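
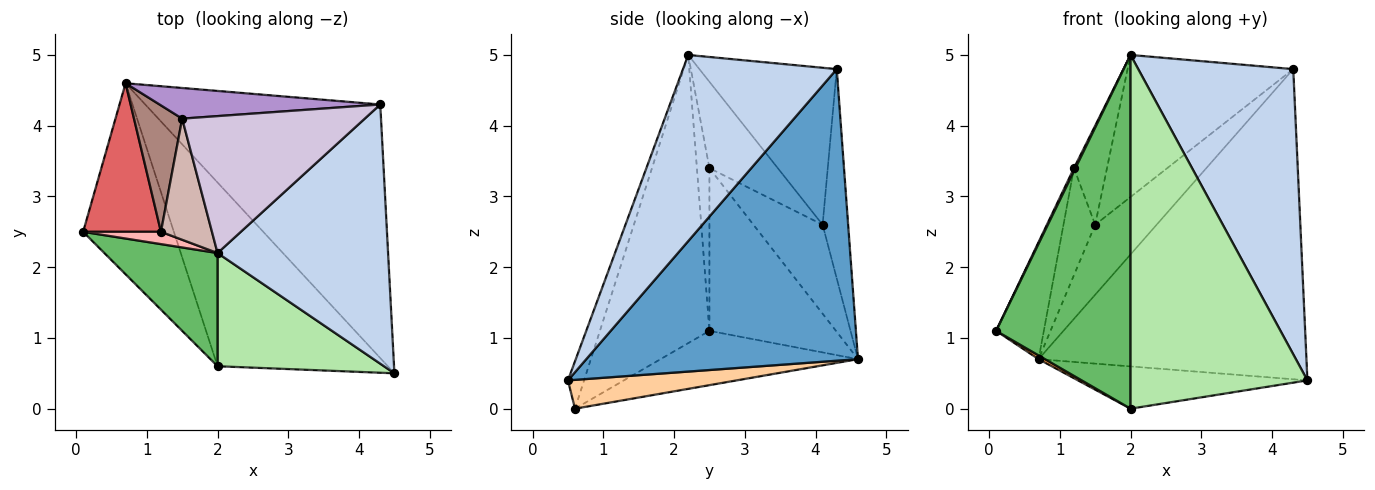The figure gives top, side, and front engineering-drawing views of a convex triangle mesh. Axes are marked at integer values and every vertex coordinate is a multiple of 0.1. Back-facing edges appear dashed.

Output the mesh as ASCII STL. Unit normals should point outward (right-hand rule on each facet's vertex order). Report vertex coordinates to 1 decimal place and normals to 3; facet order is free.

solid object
 facet normal 0.618 0.609 -0.498
  outer loop
   vertex 4.3 4.3 4.8
   vertex 4.5 0.5 0.4
   vertex 0.7 4.6 0.7
  endloop
 endfacet
 facet normal 0.592 -0.597 0.542
  outer loop
   vertex 4.3 4.3 4.8
   vertex 2.0 2.2 5.0
   vertex 4.5 0.5 0.4
  endloop
 endfacet
 facet normal -0.513 -0.017 -0.858
  outer loop
   vertex 2.0 0.6 0.0
   vertex 0.1 2.5 1.1
   vertex 0.7 4.6 0.7
  endloop
 endfacet
 facet normal 0.163 0.221 -0.962
  outer loop
   vertex 2.0 0.6 0.0
   vertex 0.7 4.6 0.7
   vertex 4.5 0.5 0.4
  endloop
 endfacet
 facet normal -0.613 -0.752 0.241
  outer loop
   vertex 2.0 0.6 0.0
   vertex 2.0 2.2 5.0
   vertex 0.1 2.5 1.1
  endloop
 endfacet
 facet normal -0.087 -0.949 0.304
  outer loop
   vertex 2.0 0.6 0.0
   vertex 4.5 0.5 0.4
   vertex 2.0 2.2 5.0
  endloop
 endfacet
 facet normal -0.854 0.322 0.408
  outer loop
   vertex 1.2 2.5 3.4
   vertex 0.7 4.6 0.7
   vertex 0.1 2.5 1.1
  endloop
 endfacet
 facet normal -0.897 -0.104 0.429
  outer loop
   vertex 1.2 2.5 3.4
   vertex 0.1 2.5 1.1
   vertex 2.0 2.2 5.0
  endloop
 endfacet
 facet normal -0.356 0.856 0.375
  outer loop
   vertex 1.5 4.1 2.6
   vertex 4.3 4.3 4.8
   vertex 0.7 4.6 0.7
  endloop
 endfacet
 facet normal -0.513 0.618 0.596
  outer loop
   vertex 1.5 4.1 2.6
   vertex 2.0 2.2 5.0
   vertex 4.3 4.3 4.8
  endloop
 endfacet
 facet normal -0.816 0.374 0.442
  outer loop
   vertex 1.5 4.1 2.6
   vertex 0.7 4.6 0.7
   vertex 1.2 2.5 3.4
  endloop
 endfacet
 facet normal -0.795 0.384 0.470
  outer loop
   vertex 1.5 4.1 2.6
   vertex 1.2 2.5 3.4
   vertex 2.0 2.2 5.0
  endloop
 endfacet
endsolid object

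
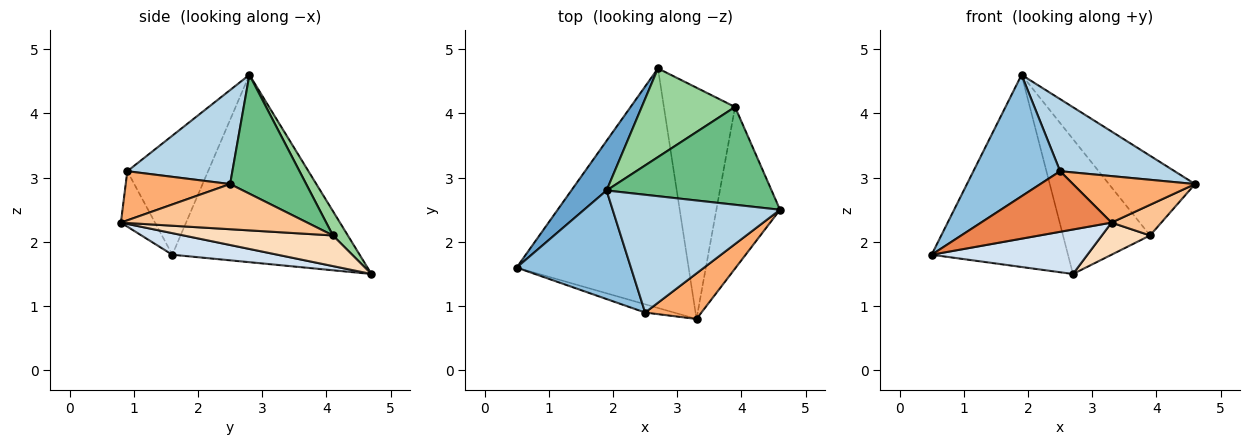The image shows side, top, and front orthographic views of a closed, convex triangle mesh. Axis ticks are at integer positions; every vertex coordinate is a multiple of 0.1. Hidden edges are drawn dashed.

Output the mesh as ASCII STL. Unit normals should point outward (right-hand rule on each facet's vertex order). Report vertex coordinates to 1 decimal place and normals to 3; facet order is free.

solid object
 facet normal -0.799 0.582 0.150
  outer loop
   vertex 1.9 2.8 4.6
   vertex 2.7 4.7 1.5
   vertex 0.5 1.6 1.8
  endloop
 endfacet
 facet normal -0.570 -0.612 0.548
  outer loop
   vertex 2.5 0.9 3.1
   vertex 1.9 2.8 4.6
   vertex 0.5 1.6 1.8
  endloop
 endfacet
 facet normal 0.432 -0.471 0.769
  outer loop
   vertex 2.5 0.9 3.1
   vertex 4.6 2.5 2.9
   vertex 1.9 2.8 4.6
  endloop
 endfacet
 facet normal 0.122 -0.181 -0.976
  outer loop
   vertex 3.3 0.8 2.3
   vertex 0.5 1.6 1.8
   vertex 2.7 4.7 1.5
  endloop
 endfacet
 facet normal -0.251 -0.959 -0.131
  outer loop
   vertex 3.3 0.8 2.3
   vertex 2.5 0.9 3.1
   vertex 0.5 1.6 1.8
  endloop
 endfacet
 facet normal 0.521 -0.609 0.597
  outer loop
   vertex 3.3 0.8 2.3
   vertex 4.6 2.5 2.9
   vertex 2.5 0.9 3.1
  endloop
 endfacet
 facet normal 0.572 -0.153 -0.806
  outer loop
   vertex 3.9 4.1 2.1
   vertex 4.6 2.5 2.9
   vertex 3.3 0.8 2.3
  endloop
 endfacet
 facet normal 0.392 -0.127 -0.911
  outer loop
   vertex 3.9 4.1 2.1
   vertex 3.3 0.8 2.3
   vertex 2.7 4.7 1.5
  endloop
 endfacet
 facet normal 0.487 0.552 0.677
  outer loop
   vertex 3.9 4.1 2.1
   vertex 1.9 2.8 4.6
   vertex 4.6 2.5 2.9
  endloop
 endfacet
 facet normal 0.142 0.827 0.544
  outer loop
   vertex 3.9 4.1 2.1
   vertex 2.7 4.7 1.5
   vertex 1.9 2.8 4.6
  endloop
 endfacet
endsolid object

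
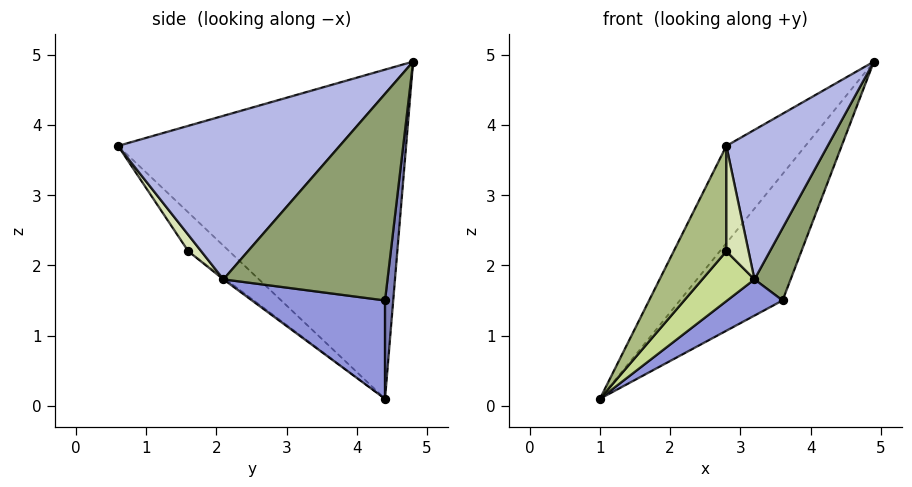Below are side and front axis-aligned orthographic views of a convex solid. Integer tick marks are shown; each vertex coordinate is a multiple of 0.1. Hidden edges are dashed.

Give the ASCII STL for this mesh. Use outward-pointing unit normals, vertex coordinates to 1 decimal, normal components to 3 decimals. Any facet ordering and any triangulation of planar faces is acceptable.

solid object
 facet normal -0.767 0.211 0.606
  outer loop
   vertex 2.8 0.6 3.7
   vertex 4.9 4.8 4.9
   vertex 1.0 4.4 0.1
  endloop
 endfacet
 facet normal 0.079 0.986 -0.146
  outer loop
   vertex 3.6 4.4 1.5
   vertex 1.0 4.4 0.1
   vertex 4.9 4.8 4.9
  endloop
 endfacet
 facet normal 0.465 -0.194 -0.864
  outer loop
   vertex 3.2 2.1 1.8
   vertex 1.0 4.4 0.1
   vertex 3.6 4.4 1.5
  endloop
 endfacet
 facet normal 0.901 -0.412 -0.135
  outer loop
   vertex 3.2 2.1 1.8
   vertex 4.9 4.8 4.9
   vertex 2.8 0.6 3.7
  endloop
 endfacet
 facet normal 0.922 -0.203 -0.329
  outer loop
   vertex 3.2 2.1 1.8
   vertex 3.6 4.4 1.5
   vertex 4.9 4.8 4.9
  endloop
 endfacet
 facet normal -0.543 -0.699 -0.466
  outer loop
   vertex 2.8 1.6 2.2
   vertex 2.8 0.6 3.7
   vertex 1.0 4.4 0.1
  endloop
 endfacet
 facet normal -0.027 -0.611 -0.791
  outer loop
   vertex 2.8 1.6 2.2
   vertex 1.0 4.4 0.1
   vertex 3.2 2.1 1.8
  endloop
 endfacet
 facet normal 0.437 -0.749 -0.499
  outer loop
   vertex 2.8 1.6 2.2
   vertex 3.2 2.1 1.8
   vertex 2.8 0.6 3.7
  endloop
 endfacet
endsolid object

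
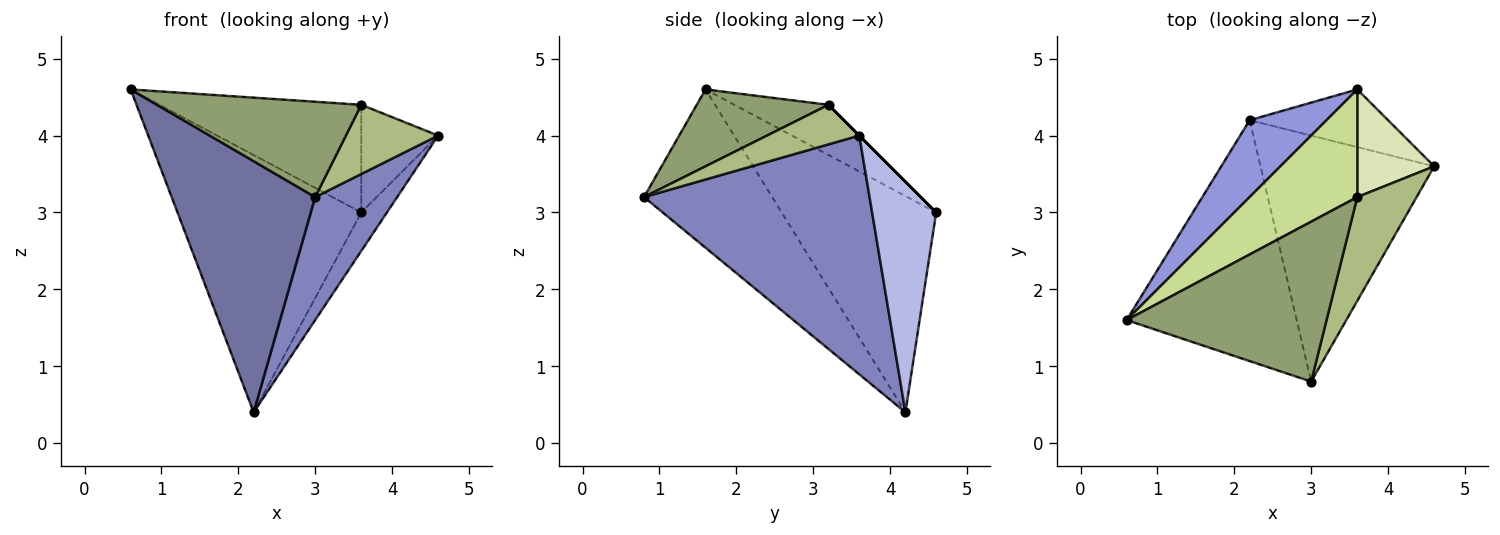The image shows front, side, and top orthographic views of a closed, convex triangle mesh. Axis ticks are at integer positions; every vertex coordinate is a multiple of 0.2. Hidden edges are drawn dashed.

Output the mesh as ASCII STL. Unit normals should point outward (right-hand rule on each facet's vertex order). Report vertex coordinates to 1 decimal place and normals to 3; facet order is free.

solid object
 facet normal -0.542 -0.607 -0.582
  outer loop
   vertex 2.2 4.2 0.4
   vertex 3.0 0.8 3.2
   vertex 0.6 1.6 4.6
  endloop
 endfacet
 facet normal 0.776 -0.282 -0.564
  outer loop
   vertex 2.2 4.2 0.4
   vertex 4.6 3.6 4.0
   vertex 3.0 0.8 3.2
  endloop
 endfacet
 facet normal -0.627 0.746 0.223
  outer loop
   vertex 3.6 4.6 3.0
   vertex 2.2 4.2 0.4
   vertex 0.6 1.6 4.6
  endloop
 endfacet
 facet normal 0.811 0.324 -0.487
  outer loop
   vertex 3.6 4.6 3.0
   vertex 4.6 3.6 4.0
   vertex 2.2 4.2 0.4
  endloop
 endfacet
 facet normal 0.314 -0.486 0.816
  outer loop
   vertex 3.6 3.2 4.4
   vertex 0.6 1.6 4.6
   vertex 3.0 0.8 3.2
  endloop
 endfacet
 facet normal 0.485 -0.485 0.728
  outer loop
   vertex 3.6 3.2 4.4
   vertex 3.0 0.8 3.2
   vertex 4.6 3.6 4.0
  endloop
 endfacet
 facet normal -0.313 0.671 0.671
  outer loop
   vertex 3.6 3.2 4.4
   vertex 3.6 4.6 3.0
   vertex 0.6 1.6 4.6
  endloop
 endfacet
 facet normal 0.000 0.707 0.707
  outer loop
   vertex 3.6 3.2 4.4
   vertex 4.6 3.6 4.0
   vertex 3.6 4.6 3.0
  endloop
 endfacet
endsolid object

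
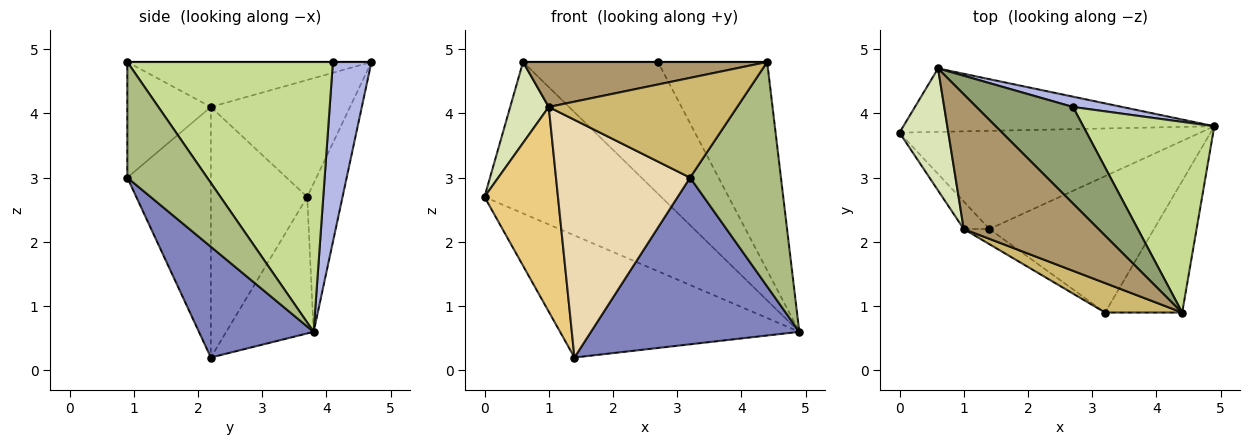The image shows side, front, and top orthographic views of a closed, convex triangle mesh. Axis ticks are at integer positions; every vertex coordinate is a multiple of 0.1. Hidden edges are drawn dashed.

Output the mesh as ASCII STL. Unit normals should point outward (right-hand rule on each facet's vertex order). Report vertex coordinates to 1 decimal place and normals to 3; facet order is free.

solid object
 facet normal -0.274 0.749 -0.603
  outer loop
   vertex 1.4 2.2 0.2
   vertex 0.0 3.7 2.7
   vertex 4.9 3.8 0.6
  endloop
 endfacet
 facet normal 0.392 -0.712 -0.583
  outer loop
   vertex 1.4 2.2 0.2
   vertex 4.9 3.8 0.6
   vertex 3.2 0.9 3.0
  endloop
 endfacet
 facet normal -0.181 0.907 -0.380
  outer loop
   vertex 0.6 4.7 4.8
   vertex 4.9 3.8 0.6
   vertex 0.0 3.7 2.7
  endloop
 endfacet
 facet normal 0.274 0.959 0.075
  outer loop
   vertex 0.6 4.7 4.8
   vertex 2.7 4.1 4.8
   vertex 4.9 3.8 0.6
  endloop
 endfacet
 facet normal 0.000 0.000 1.000
  outer loop
   vertex 4.4 0.9 4.8
   vertex 2.7 4.1 4.8
   vertex 0.6 4.7 4.8
  endloop
 endfacet
 facet normal 0.604 -0.688 -0.403
  outer loop
   vertex 4.4 0.9 4.8
   vertex 3.2 0.9 3.0
   vertex 4.9 3.8 0.6
  endloop
 endfacet
 facet normal 0.812 0.431 0.394
  outer loop
   vertex 4.4 0.9 4.8
   vertex 4.9 3.8 0.6
   vertex 2.7 4.1 4.8
  endloop
 endfacet
 facet normal -0.894 -0.248 0.373
  outer loop
   vertex 1.0 2.2 4.1
   vertex 0.6 4.7 4.8
   vertex 0.0 3.7 2.7
  endloop
 endfacet
 facet normal -0.302 -0.302 0.905
  outer loop
   vertex 1.0 2.2 4.1
   vertex 4.4 0.9 4.8
   vertex 0.6 4.7 4.8
  endloop
 endfacet
 facet normal -0.391 -0.883 0.261
  outer loop
   vertex 1.0 2.2 4.1
   vertex 3.2 0.9 3.0
   vertex 4.4 0.9 4.8
  endloop
 endfacet
 facet normal -0.793 -0.604 -0.081
  outer loop
   vertex 1.0 2.2 4.1
   vertex 0.0 3.7 2.7
   vertex 1.4 2.2 0.2
  endloop
 endfacet
 facet normal -0.528 -0.848 -0.054
  outer loop
   vertex 1.0 2.2 4.1
   vertex 1.4 2.2 0.2
   vertex 3.2 0.9 3.0
  endloop
 endfacet
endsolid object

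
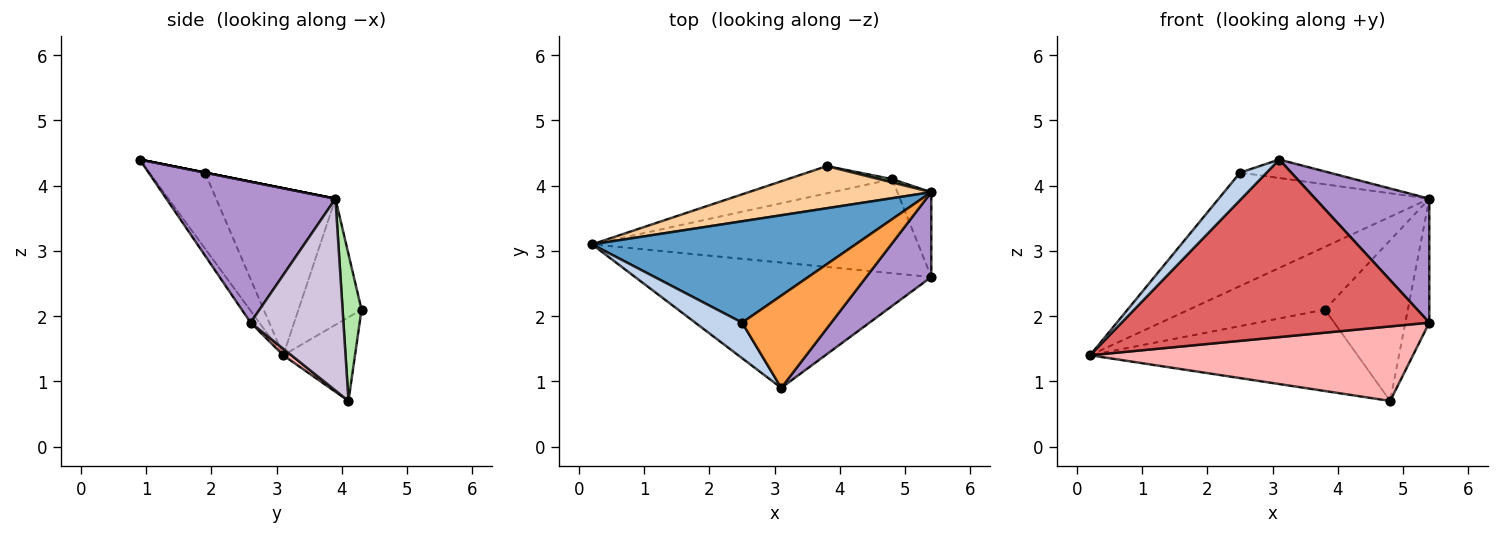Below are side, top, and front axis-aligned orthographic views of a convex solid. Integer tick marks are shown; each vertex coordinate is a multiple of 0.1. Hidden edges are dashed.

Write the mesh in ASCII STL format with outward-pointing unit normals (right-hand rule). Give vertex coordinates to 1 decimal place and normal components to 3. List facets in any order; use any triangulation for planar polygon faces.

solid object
 facet normal -0.389 0.687 0.614
  outer loop
   vertex 2.5 1.9 4.2
   vertex 5.4 3.9 3.8
   vertex 0.2 3.1 1.4
  endloop
 endfacet
 facet normal -0.789 -0.376 0.487
  outer loop
   vertex 2.5 1.9 4.2
   vertex 0.2 3.1 1.4
   vertex 3.1 0.9 4.4
  endloop
 endfacet
 facet normal 0.000 0.196 0.981
  outer loop
   vertex 2.5 1.9 4.2
   vertex 3.1 0.9 4.4
   vertex 5.4 3.9 3.8
  endloop
 endfacet
 facet normal -0.359 0.775 0.520
  outer loop
   vertex 3.8 4.3 2.1
   vertex 0.2 3.1 1.4
   vertex 5.4 3.9 3.8
  endloop
 endfacet
 facet normal -0.247 0.919 -0.307
  outer loop
   vertex 3.8 4.3 2.1
   vertex 4.8 4.1 0.7
   vertex 0.2 3.1 1.4
  endloop
 endfacet
 facet normal 0.223 0.975 0.020
  outer loop
   vertex 3.8 4.3 2.1
   vertex 5.4 3.9 3.8
   vertex 4.8 4.1 0.7
  endloop
 endfacet
 facet normal -0.023 -0.817 -0.577
  outer loop
   vertex 5.4 2.6 1.9
   vertex 3.1 0.9 4.4
   vertex 0.2 3.1 1.4
  endloop
 endfacet
 facet normal 0.016 -0.621 -0.784
  outer loop
   vertex 5.4 2.6 1.9
   vertex 0.2 3.1 1.4
   vertex 4.8 4.1 0.7
  endloop
 endfacet
 facet normal 0.774 -0.522 0.357
  outer loop
   vertex 5.4 2.6 1.9
   vertex 5.4 3.9 3.8
   vertex 3.1 0.9 4.4
  endloop
 endfacet
 facet normal 0.954 0.247 -0.169
  outer loop
   vertex 5.4 2.6 1.9
   vertex 4.8 4.1 0.7
   vertex 5.4 3.9 3.8
  endloop
 endfacet
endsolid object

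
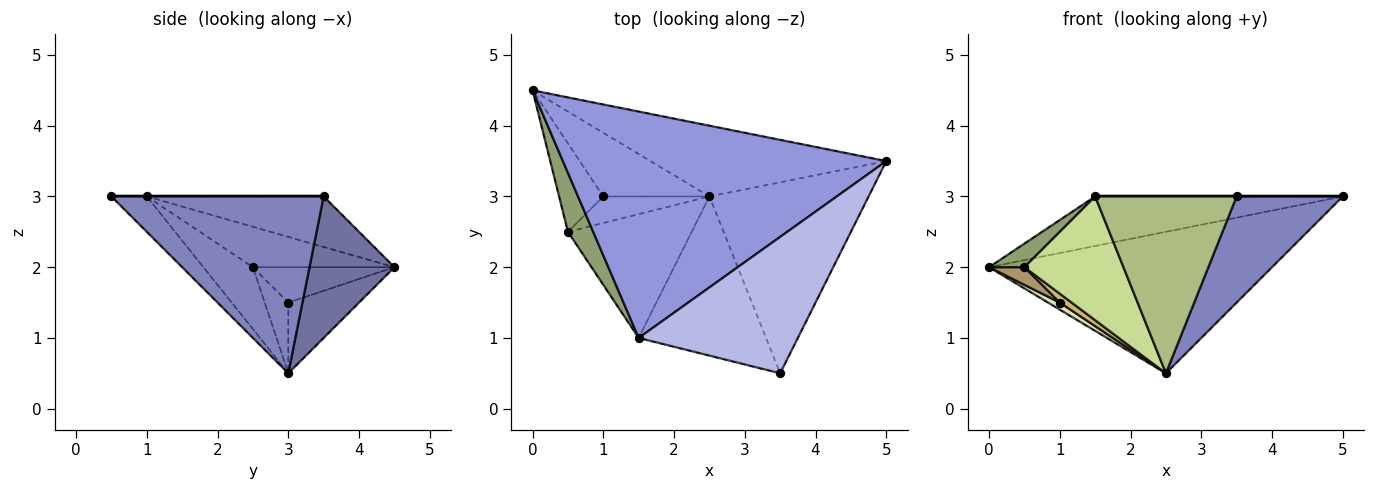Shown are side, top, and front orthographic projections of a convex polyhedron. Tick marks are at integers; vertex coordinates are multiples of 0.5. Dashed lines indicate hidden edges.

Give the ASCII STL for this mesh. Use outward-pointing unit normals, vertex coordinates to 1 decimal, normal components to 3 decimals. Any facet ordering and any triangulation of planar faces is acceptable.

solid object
 facet normal 0.259 0.864 -0.432
  outer loop
   vertex 2.5 3.0 0.5
   vertex 0.0 4.5 2.0
   vertex 5.0 3.5 3.0
  endloop
 endfacet
 facet normal 0.697 -0.348 -0.627
  outer loop
   vertex 2.5 3.0 0.5
   vertex 5.0 3.5 3.0
   vertex 3.5 0.5 3.0
  endloop
 endfacet
 facet normal -0.151 0.211 0.966
  outer loop
   vertex 1.5 1.0 3.0
   vertex 5.0 3.5 3.0
   vertex 0.0 4.5 2.0
  endloop
 endfacet
 facet normal 0.000 0.000 1.000
  outer loop
   vertex 1.5 1.0 3.0
   vertex 3.5 0.5 3.0
   vertex 5.0 3.5 3.0
  endloop
 endfacet
 facet normal -0.830 -0.207 0.518
  outer loop
   vertex 1.5 1.0 3.0
   vertex 0.0 4.5 2.0
   vertex 0.5 2.5 2.0
  endloop
 endfacet
 facet normal -0.183 -0.731 -0.658
  outer loop
   vertex 1.5 1.0 3.0
   vertex 2.5 3.0 0.5
   vertex 3.5 0.5 3.0
  endloop
 endfacet
 facet normal -0.333 -0.667 -0.667
  outer loop
   vertex 1.5 1.0 3.0
   vertex 0.5 2.5 2.0
   vertex 2.5 3.0 0.5
  endloop
 endfacet
 facet normal -0.552 -0.092 -0.829
  outer loop
   vertex 1.0 3.0 1.5
   vertex 0.0 4.5 2.0
   vertex 2.5 3.0 0.5
  endloop
 endfacet
 facet normal -0.617 -0.154 -0.772
  outer loop
   vertex 1.0 3.0 1.5
   vertex 0.5 2.5 2.0
   vertex 0.0 4.5 2.0
  endloop
 endfacet
 facet normal -0.535 -0.267 -0.802
  outer loop
   vertex 1.0 3.0 1.5
   vertex 2.5 3.0 0.5
   vertex 0.5 2.5 2.0
  endloop
 endfacet
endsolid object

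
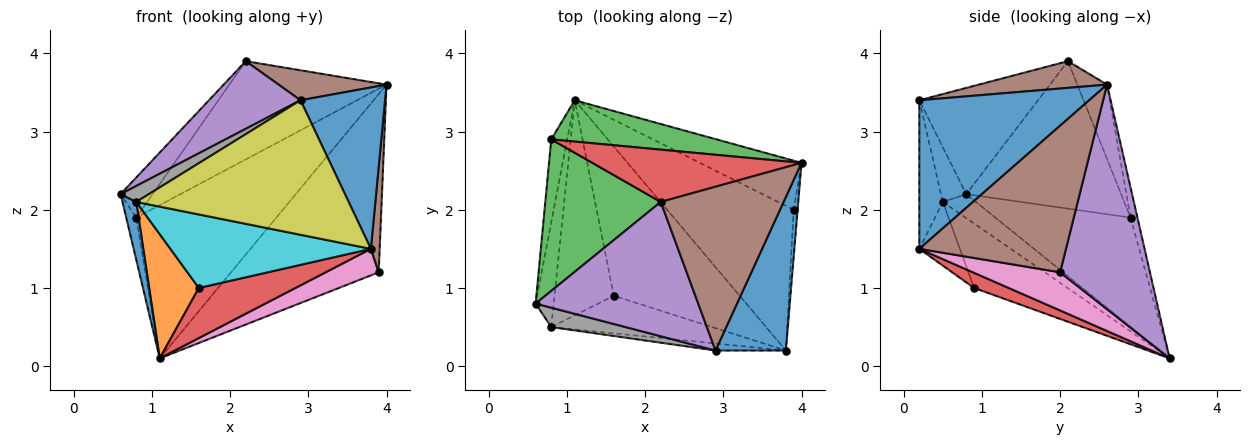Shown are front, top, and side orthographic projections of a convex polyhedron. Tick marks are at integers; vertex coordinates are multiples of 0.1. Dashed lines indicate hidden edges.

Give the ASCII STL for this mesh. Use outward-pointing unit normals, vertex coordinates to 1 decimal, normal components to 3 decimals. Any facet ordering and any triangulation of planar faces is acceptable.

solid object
 facet normal 0.824 -0.410 0.390
  outer loop
   vertex 2.9 0.2 3.4
   vertex 3.8 0.2 1.5
   vertex 4.0 2.6 3.6
  endloop
 endfacet
 facet normal -0.987 0.073 -0.144
  outer loop
   vertex 0.8 2.9 1.9
   vertex 1.1 3.4 0.1
   vertex 0.6 0.8 2.2
  endloop
 endfacet
 facet normal -0.048 0.964 0.260
  outer loop
   vertex 0.8 2.9 1.9
   vertex 4.0 2.6 3.6
   vertex 1.1 3.4 0.1
  endloop
 endfacet
 facet normal 0.113 -0.316 -0.942
  outer loop
   vertex 1.6 0.9 1.0
   vertex 1.1 3.4 0.1
   vertex 3.8 0.2 1.5
  endloop
 endfacet
 facet normal 0.506 0.832 -0.229
  outer loop
   vertex 3.9 2.0 1.2
   vertex 1.1 3.4 0.1
   vertex 4.0 2.6 3.6
  endloop
 endfacet
 facet normal 0.998 -0.060 -0.027
  outer loop
   vertex 3.9 2.0 1.2
   vertex 4.0 2.6 3.6
   vertex 3.8 0.2 1.5
  endloop
 endfacet
 facet normal 0.284 -0.173 -0.943
  outer loop
   vertex 3.9 2.0 1.2
   vertex 3.8 0.2 1.5
   vertex 1.1 3.4 0.1
  endloop
 endfacet
 facet normal -0.494 -0.553 0.671
  outer loop
   vertex 0.8 0.5 2.1
   vertex 2.9 0.2 3.4
   vertex 0.6 0.8 2.2
  endloop
 endfacet
 facet normal -0.110 -0.993 -0.052
  outer loop
   vertex 0.8 0.5 2.1
   vertex 3.8 0.2 1.5
   vertex 2.9 0.2 3.4
  endloop
 endfacet
 facet normal -0.177 -0.877 -0.448
  outer loop
   vertex 0.8 0.5 2.1
   vertex 1.6 0.9 1.0
   vertex 3.8 0.2 1.5
  endloop
 endfacet
 facet normal -0.758 -0.315 -0.571
  outer loop
   vertex 0.8 0.5 2.1
   vertex 0.6 0.8 2.2
   vertex 1.1 3.4 0.1
  endloop
 endfacet
 facet normal -0.685 -0.364 -0.631
  outer loop
   vertex 0.8 0.5 2.1
   vertex 1.1 3.4 0.1
   vertex 1.6 0.9 1.0
  endloop
 endfacet
 facet normal -0.777 0.161 0.608
  outer loop
   vertex 2.2 2.1 3.9
   vertex 0.8 2.9 1.9
   vertex 0.6 0.8 2.2
  endloop
 endfacet
 facet normal -0.165 0.871 0.463
  outer loop
   vertex 2.2 2.1 3.9
   vertex 4.0 2.6 3.6
   vertex 0.8 2.9 1.9
  endloop
 endfacet
 facet normal -0.504 -0.389 0.771
  outer loop
   vertex 2.2 2.1 3.9
   vertex 0.6 0.8 2.2
   vertex 2.9 0.2 3.4
  endloop
 endfacet
 facet normal 0.209 -0.176 0.962
  outer loop
   vertex 2.2 2.1 3.9
   vertex 2.9 0.2 3.4
   vertex 4.0 2.6 3.6
  endloop
 endfacet
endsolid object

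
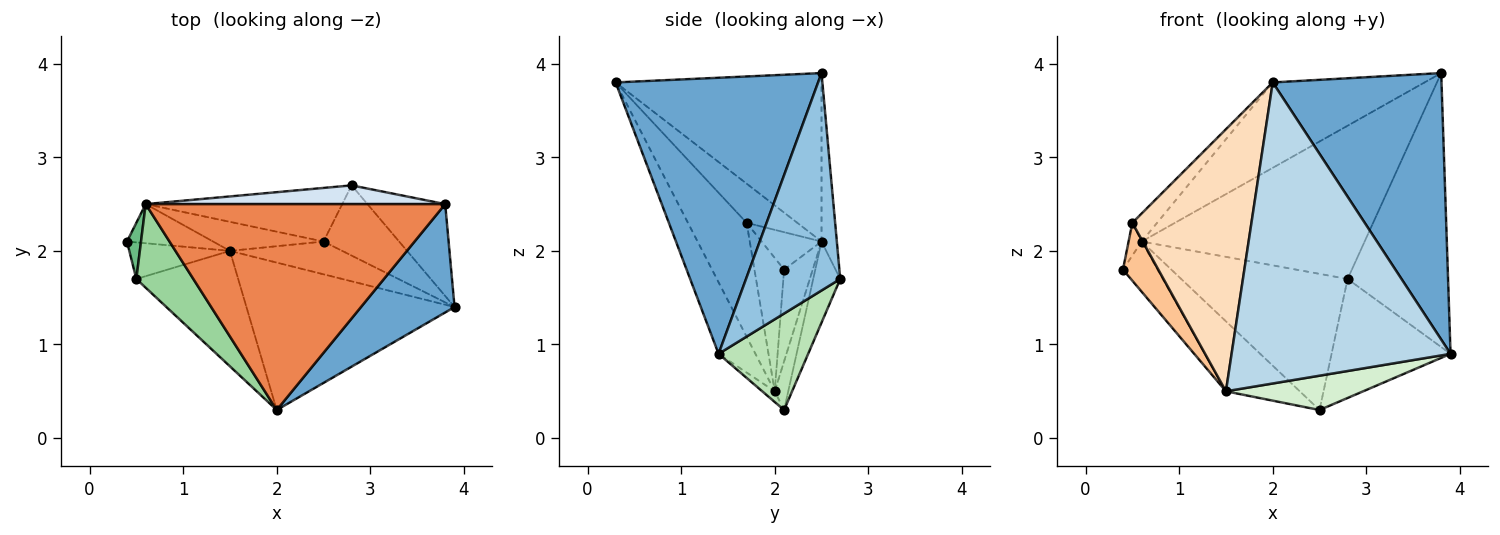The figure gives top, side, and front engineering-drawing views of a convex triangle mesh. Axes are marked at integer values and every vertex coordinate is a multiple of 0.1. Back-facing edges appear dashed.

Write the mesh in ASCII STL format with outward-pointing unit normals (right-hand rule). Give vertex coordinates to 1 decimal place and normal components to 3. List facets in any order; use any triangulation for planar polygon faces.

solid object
 facet normal 0.743 -0.620 0.252
  outer loop
   vertex 3.8 2.5 3.9
   vertex 2.0 0.3 3.8
   vertex 3.9 1.4 0.9
  endloop
 endfacet
 facet normal 0.664 0.709 -0.238
  outer loop
   vertex 2.8 2.7 1.7
   vertex 3.8 2.5 3.9
   vertex 3.9 1.4 0.9
  endloop
 endfacet
 facet normal -0.150 -0.888 -0.435
  outer loop
   vertex 1.5 2.0 0.5
   vertex 3.9 1.4 0.9
   vertex 2.0 0.3 3.8
  endloop
 endfacet
 facet normal -0.068 0.990 0.121
  outer loop
   vertex 0.6 2.5 2.1
   vertex 3.8 2.5 3.9
   vertex 2.8 2.7 1.7
  endloop
 endfacet
 facet normal -0.461 0.340 0.820
  outer loop
   vertex 0.6 2.5 2.1
   vertex 2.0 0.3 3.8
   vertex 3.8 2.5 3.9
  endloop
 endfacet
 facet normal -0.548 0.660 -0.514
  outer loop
   vertex 0.6 2.5 2.1
   vertex 1.5 2.0 0.5
   vertex 0.4 2.1 1.8
  endloop
 endfacet
 facet normal -0.578 -0.690 -0.436
  outer loop
   vertex 0.5 1.7 2.3
   vertex 0.4 2.1 1.8
   vertex 1.5 2.0 0.5
  endloop
 endfacet
 facet normal -0.411 -0.834 -0.367
  outer loop
   vertex 0.5 1.7 2.3
   vertex 1.5 2.0 0.5
   vertex 2.0 0.3 3.8
  endloop
 endfacet
 facet normal -0.917 0.201 0.344
  outer loop
   vertex 0.5 1.7 2.3
   vertex 0.6 2.5 2.1
   vertex 0.4 2.1 1.8
  endloop
 endfacet
 facet normal -0.545 0.267 0.795
  outer loop
   vertex 0.5 1.7 2.3
   vertex 2.0 0.3 3.8
   vertex 0.6 2.5 2.1
  endloop
 endfacet
 facet normal 0.544 0.723 -0.426
  outer loop
   vertex 2.5 2.1 0.3
   vertex 2.8 2.7 1.7
   vertex 3.9 1.4 0.9
  endloop
 endfacet
 facet normal -0.066 -0.722 -0.689
  outer loop
   vertex 2.5 2.1 0.3
   vertex 3.9 1.4 0.9
   vertex 1.5 2.0 0.5
  endloop
 endfacet
 facet normal -0.150 0.920 -0.362
  outer loop
   vertex 2.5 2.1 0.3
   vertex 0.6 2.5 2.1
   vertex 2.8 2.7 1.7
  endloop
 endfacet
 facet normal -0.167 0.911 -0.378
  outer loop
   vertex 2.5 2.1 0.3
   vertex 1.5 2.0 0.5
   vertex 0.6 2.5 2.1
  endloop
 endfacet
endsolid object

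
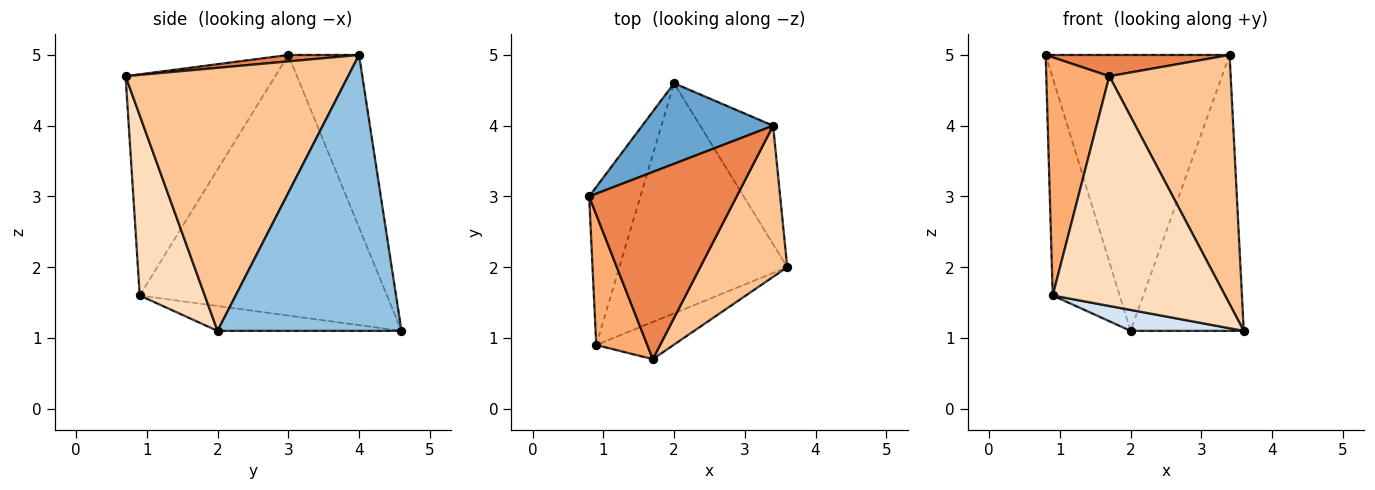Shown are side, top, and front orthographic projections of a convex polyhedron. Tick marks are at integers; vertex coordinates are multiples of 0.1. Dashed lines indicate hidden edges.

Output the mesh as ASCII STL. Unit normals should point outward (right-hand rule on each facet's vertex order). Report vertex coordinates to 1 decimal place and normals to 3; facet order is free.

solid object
 facet normal -0.346 0.901 0.263
  outer loop
   vertex 3.4 4.0 5.0
   vertex 2.0 4.6 1.1
   vertex 0.8 3.0 5.0
  endloop
 endfacet
 facet normal 0.831 0.511 -0.220
  outer loop
   vertex 3.4 4.0 5.0
   vertex 3.6 2.0 1.1
   vertex 2.0 4.6 1.1
  endloop
 endfacet
 facet normal -0.948 0.257 -0.186
  outer loop
   vertex 0.9 0.9 1.6
   vertex 0.8 3.0 5.0
   vertex 2.0 4.6 1.1
  endloop
 endfacet
 facet normal -0.146 -0.090 -0.985
  outer loop
   vertex 0.9 0.9 1.6
   vertex 2.0 4.6 1.1
   vertex 3.6 2.0 1.1
  endloop
 endfacet
 facet normal 0.043 -0.113 0.993
  outer loop
   vertex 1.7 0.7 4.7
   vertex 3.4 4.0 5.0
   vertex 0.8 3.0 5.0
  endloop
 endfacet
 facet normal -0.901 -0.380 0.208
  outer loop
   vertex 1.7 0.7 4.7
   vertex 0.8 3.0 5.0
   vertex 0.9 0.9 1.6
  endloop
 endfacet
 facet normal 0.843 -0.460 0.279
  outer loop
   vertex 1.7 0.7 4.7
   vertex 3.6 2.0 1.1
   vertex 3.4 4.0 5.0
  endloop
 endfacet
 facet normal 0.349 -0.925 -0.150
  outer loop
   vertex 1.7 0.7 4.7
   vertex 0.9 0.9 1.6
   vertex 3.6 2.0 1.1
  endloop
 endfacet
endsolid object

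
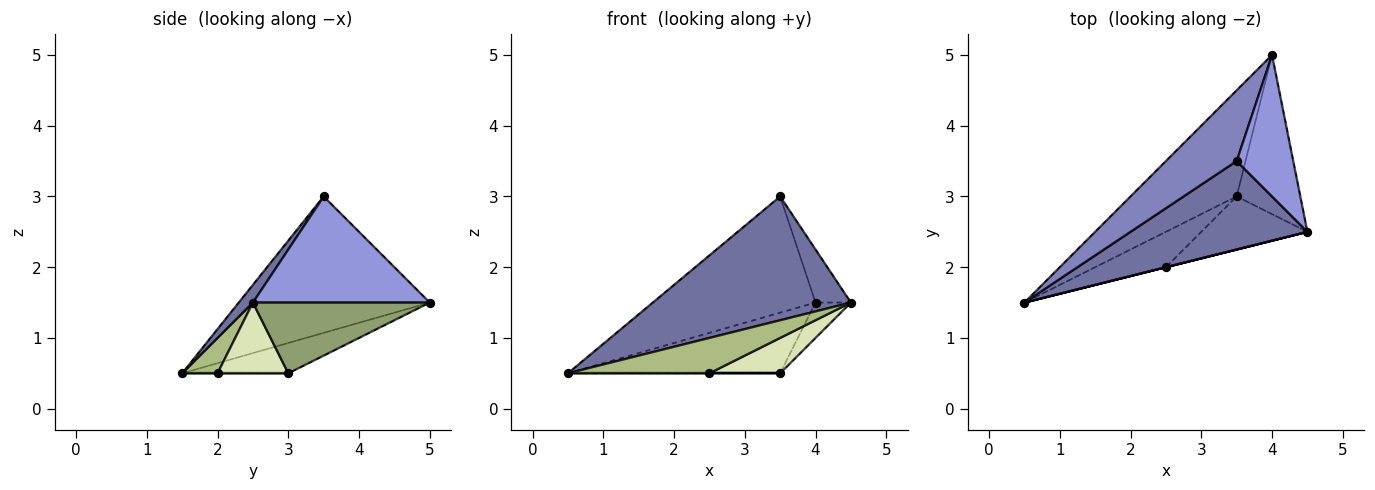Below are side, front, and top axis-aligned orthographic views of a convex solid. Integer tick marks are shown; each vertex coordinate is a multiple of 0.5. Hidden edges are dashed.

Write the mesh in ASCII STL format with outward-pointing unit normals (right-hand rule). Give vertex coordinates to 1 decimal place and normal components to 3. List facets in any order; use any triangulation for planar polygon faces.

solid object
 facet normal 0.058 -0.812 0.580
  outer loop
   vertex 3.5 3.5 3.0
   vertex 0.5 1.5 0.5
   vertex 4.5 2.5 1.5
  endloop
 endfacet
 facet normal -0.708 0.603 0.367
  outer loop
   vertex 3.5 3.5 3.0
   vertex 4.0 5.0 1.5
   vertex 0.5 1.5 0.5
  endloop
 endfacet
 facet normal 0.869 0.174 0.463
  outer loop
   vertex 3.5 3.5 3.0
   vertex 4.5 2.5 1.5
   vertex 4.0 5.0 1.5
  endloop
 endfacet
 facet normal -0.241 0.482 -0.843
  outer loop
   vertex 3.5 3.0 0.5
   vertex 0.5 1.5 0.5
   vertex 4.0 5.0 1.5
  endloop
 endfacet
 facet normal 0.735 0.147 -0.662
  outer loop
   vertex 3.5 3.0 0.5
   vertex 4.0 5.0 1.5
   vertex 4.5 2.5 1.5
  endloop
 endfacet
 facet normal 0.243 -0.970 0.000
  outer loop
   vertex 2.5 2.0 0.5
   vertex 4.5 2.5 1.5
   vertex 0.5 1.5 0.5
  endloop
 endfacet
 facet normal 0.000 0.000 -1.000
  outer loop
   vertex 2.5 2.0 0.5
   vertex 0.5 1.5 0.5
   vertex 3.5 3.0 0.5
  endloop
 endfacet
 facet normal 0.485 -0.485 -0.728
  outer loop
   vertex 2.5 2.0 0.5
   vertex 3.5 3.0 0.5
   vertex 4.5 2.5 1.5
  endloop
 endfacet
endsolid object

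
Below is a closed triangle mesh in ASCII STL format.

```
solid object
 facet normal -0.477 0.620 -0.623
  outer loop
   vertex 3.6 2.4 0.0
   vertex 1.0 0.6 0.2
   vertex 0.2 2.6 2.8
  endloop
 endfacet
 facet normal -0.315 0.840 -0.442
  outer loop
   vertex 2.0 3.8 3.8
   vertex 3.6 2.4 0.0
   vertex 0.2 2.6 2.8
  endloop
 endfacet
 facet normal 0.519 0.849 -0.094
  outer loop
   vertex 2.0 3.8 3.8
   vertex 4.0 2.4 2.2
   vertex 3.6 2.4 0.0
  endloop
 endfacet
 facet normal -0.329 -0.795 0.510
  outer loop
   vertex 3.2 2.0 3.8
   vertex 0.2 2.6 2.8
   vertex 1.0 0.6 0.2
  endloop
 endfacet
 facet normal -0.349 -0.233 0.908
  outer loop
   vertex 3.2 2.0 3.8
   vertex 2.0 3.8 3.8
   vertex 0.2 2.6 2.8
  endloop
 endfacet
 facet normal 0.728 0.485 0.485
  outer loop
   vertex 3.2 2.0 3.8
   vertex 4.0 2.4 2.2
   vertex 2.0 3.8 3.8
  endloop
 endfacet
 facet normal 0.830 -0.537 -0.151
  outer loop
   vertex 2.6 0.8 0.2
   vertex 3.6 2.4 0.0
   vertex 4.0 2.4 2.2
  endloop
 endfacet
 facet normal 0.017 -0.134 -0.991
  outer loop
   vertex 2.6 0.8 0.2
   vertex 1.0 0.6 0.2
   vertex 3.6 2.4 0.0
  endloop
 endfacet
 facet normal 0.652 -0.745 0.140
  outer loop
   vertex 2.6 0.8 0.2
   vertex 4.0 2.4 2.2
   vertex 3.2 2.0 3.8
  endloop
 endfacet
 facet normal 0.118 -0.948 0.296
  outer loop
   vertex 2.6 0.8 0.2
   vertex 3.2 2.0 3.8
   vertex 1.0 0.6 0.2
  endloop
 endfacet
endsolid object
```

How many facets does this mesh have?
10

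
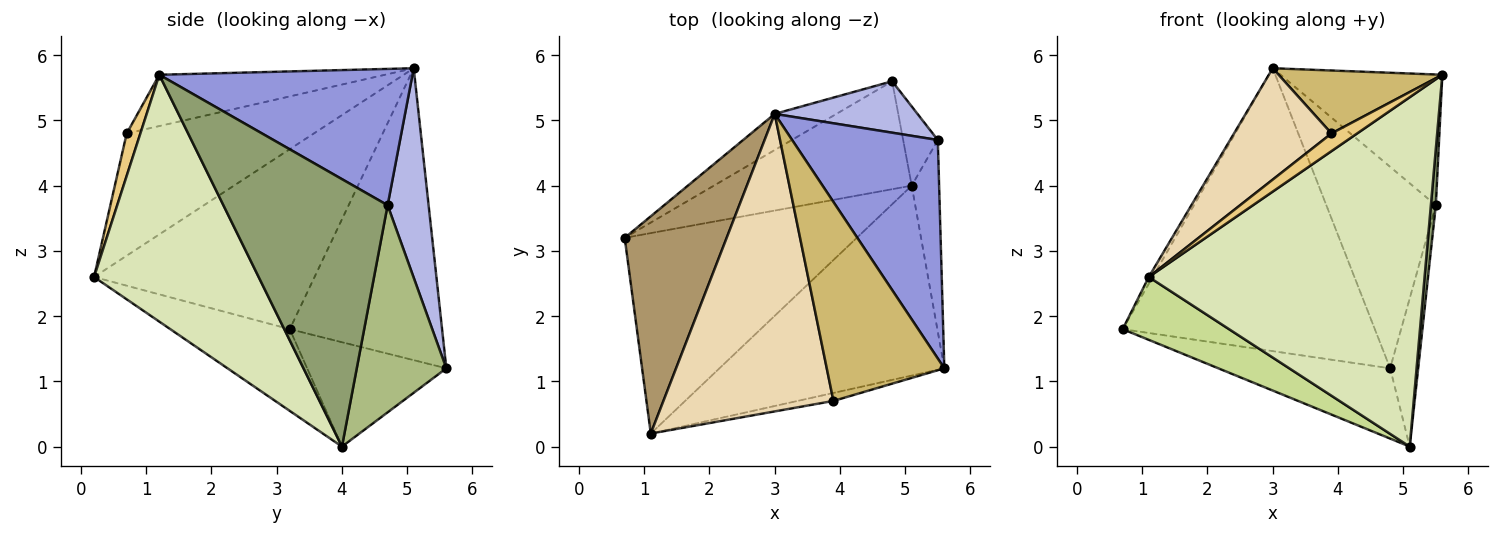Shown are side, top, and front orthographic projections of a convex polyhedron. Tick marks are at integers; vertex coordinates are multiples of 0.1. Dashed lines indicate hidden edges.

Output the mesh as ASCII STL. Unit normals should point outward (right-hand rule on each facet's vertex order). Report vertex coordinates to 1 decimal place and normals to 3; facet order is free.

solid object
 facet normal -0.514 0.851 -0.109
  outer loop
   vertex 3.0 5.1 5.8
   vertex 4.8 5.6 1.2
   vertex 0.7 3.2 1.8
  endloop
 endfacet
 facet normal -0.404 0.499 -0.766
  outer loop
   vertex 5.1 4.0 0.0
   vertex 0.7 3.2 1.8
   vertex 4.8 5.6 1.2
  endloop
 endfacet
 facet normal 0.626 0.400 0.669
  outer loop
   vertex 5.5 4.7 3.7
   vertex 3.0 5.1 5.8
   vertex 5.6 1.2 5.7
  endloop
 endfacet
 facet normal 0.341 0.911 0.232
  outer loop
   vertex 5.5 4.7 3.7
   vertex 4.8 5.6 1.2
   vertex 3.0 5.1 5.8
  endloop
 endfacet
 facet normal 0.994 -0.030 -0.102
  outer loop
   vertex 5.5 4.7 3.7
   vertex 5.6 1.2 5.7
   vertex 5.1 4.0 0.0
  endloop
 endfacet
 facet normal 0.942 0.295 -0.158
  outer loop
   vertex 5.5 4.7 3.7
   vertex 5.1 4.0 0.0
   vertex 4.8 5.6 1.2
  endloop
 endfacet
 facet normal -0.318 -0.284 -0.905
  outer loop
   vertex 1.1 0.2 2.6
   vertex 0.7 3.2 1.8
   vertex 5.1 4.0 0.0
  endloop
 endfacet
 facet normal 0.464 -0.778 -0.423
  outer loop
   vertex 1.1 0.2 2.6
   vertex 5.1 4.0 0.0
   vertex 5.6 1.2 5.7
  endloop
 endfacet
 facet normal -0.870 0.015 0.493
  outer loop
   vertex 1.1 0.2 2.6
   vertex 3.0 5.1 5.8
   vertex 0.7 3.2 1.8
  endloop
 endfacet
 facet normal -0.384 -0.279 0.880
  outer loop
   vertex 3.9 0.7 4.8
   vertex 5.6 1.2 5.7
   vertex 3.0 5.1 5.8
  endloop
 endfacet
 facet normal 0.437 -0.820 -0.370
  outer loop
   vertex 3.9 0.7 4.8
   vertex 1.1 0.2 2.6
   vertex 5.6 1.2 5.7
  endloop
 endfacet
 facet normal -0.558 -0.291 0.777
  outer loop
   vertex 3.9 0.7 4.8
   vertex 3.0 5.1 5.8
   vertex 1.1 0.2 2.6
  endloop
 endfacet
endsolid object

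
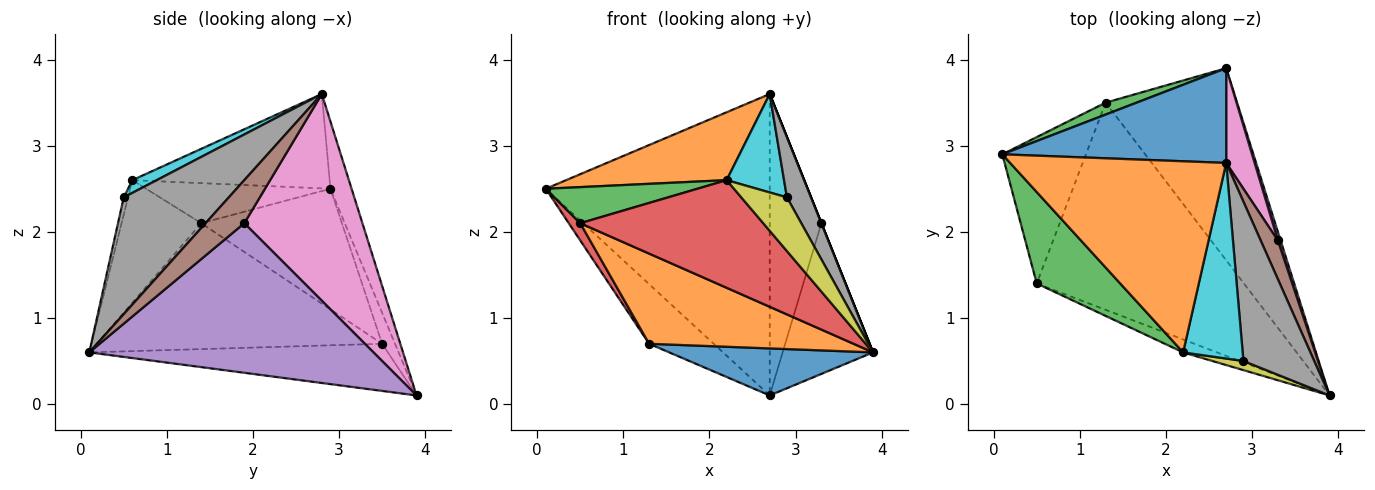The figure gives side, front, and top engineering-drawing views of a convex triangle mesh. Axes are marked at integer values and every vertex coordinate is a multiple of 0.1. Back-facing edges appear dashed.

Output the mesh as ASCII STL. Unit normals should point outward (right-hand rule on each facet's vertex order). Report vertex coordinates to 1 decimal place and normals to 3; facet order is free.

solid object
 facet normal -0.090 0.950 0.299
  outer loop
   vertex 2.7 2.8 3.6
   vertex 2.7 3.9 0.1
   vertex 0.1 2.9 2.5
  endloop
 endfacet
 facet normal -0.381 -0.310 0.871
  outer loop
   vertex 2.2 0.6 2.6
   vertex 2.7 2.8 3.6
   vertex 0.1 2.9 2.5
  endloop
 endfacet
 facet normal -0.408 -0.335 0.849
  outer loop
   vertex 0.5 1.4 2.1
   vertex 2.2 0.6 2.6
   vertex 0.1 2.9 2.5
  endloop
 endfacet
 facet normal -0.397 -0.911 -0.109
  outer loop
   vertex 0.5 1.4 2.1
   vertex 3.9 0.1 0.6
   vertex 2.2 0.6 2.6
  endloop
 endfacet
 facet normal 0.953 0.303 0.017
  outer loop
   vertex 3.3 1.9 2.1
   vertex 3.9 0.1 0.6
   vertex 2.7 3.9 0.1
  endloop
 endfacet
 facet normal 0.928 0.000 0.371
  outer loop
   vertex 3.3 1.9 2.1
   vertex 2.7 2.8 3.6
   vertex 3.9 0.1 0.6
  endloop
 endfacet
 facet normal 0.909 0.398 0.125
  outer loop
   vertex 3.3 1.9 2.1
   vertex 2.7 3.9 0.1
   vertex 2.7 2.8 3.6
  endloop
 endfacet
 facet normal 0.839 -0.193 0.509
  outer loop
   vertex 2.9 0.5 2.4
   vertex 3.9 0.1 0.6
   vertex 2.7 2.8 3.6
  endloop
 endfacet
 facet normal -0.093 -0.982 0.167
  outer loop
   vertex 2.9 0.5 2.4
   vertex 2.2 0.6 2.6
   vertex 3.9 0.1 0.6
  endloop
 endfacet
 facet normal 0.188 -0.441 0.877
  outer loop
   vertex 2.9 0.5 2.4
   vertex 2.7 2.8 3.6
   vertex 2.2 0.6 2.6
  endloop
 endfacet
 facet normal -0.329 -0.225 -0.917
  outer loop
   vertex 1.3 3.5 0.7
   vertex 2.7 3.9 0.1
   vertex 3.9 0.1 0.6
  endloop
 endfacet
 facet normal -0.487 -0.349 -0.801
  outer loop
   vertex 1.3 3.5 0.7
   vertex 3.9 0.1 0.6
   vertex 0.5 1.4 2.1
  endloop
 endfacet
 facet normal -0.192 0.962 0.192
  outer loop
   vertex 1.3 3.5 0.7
   vertex 0.1 2.9 2.5
   vertex 2.7 3.9 0.1
  endloop
 endfacet
 facet normal -0.820 -0.067 -0.569
  outer loop
   vertex 1.3 3.5 0.7
   vertex 0.5 1.4 2.1
   vertex 0.1 2.9 2.5
  endloop
 endfacet
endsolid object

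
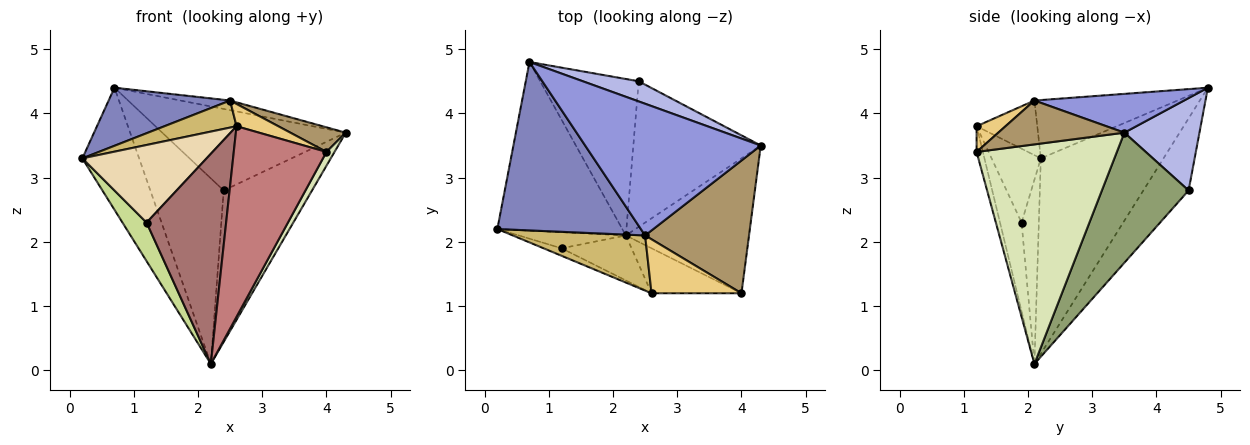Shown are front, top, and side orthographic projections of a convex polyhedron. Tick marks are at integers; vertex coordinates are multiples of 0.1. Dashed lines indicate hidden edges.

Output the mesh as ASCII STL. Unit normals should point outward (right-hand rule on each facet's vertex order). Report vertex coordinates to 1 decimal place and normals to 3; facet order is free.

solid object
 facet normal -0.785 0.363 -0.502
  outer loop
   vertex 2.2 2.1 0.1
   vertex 0.2 2.2 3.3
   vertex 0.7 4.8 4.4
  endloop
 endfacet
 facet normal -0.359 -0.304 0.882
  outer loop
   vertex 2.5 2.1 4.2
   vertex 0.7 4.8 4.4
   vertex 0.2 2.2 3.3
  endloop
 endfacet
 facet normal 0.215 0.071 0.974
  outer loop
   vertex 2.5 2.1 4.2
   vertex 4.3 3.5 3.7
   vertex 0.7 4.8 4.4
  endloop
 endfacet
 facet normal 0.369 0.902 0.223
  outer loop
   vertex 2.4 4.5 2.8
   vertex 0.7 4.8 4.4
   vertex 4.3 3.5 3.7
  endloop
 endfacet
 facet normal 0.578 0.588 -0.566
  outer loop
   vertex 2.4 4.5 2.8
   vertex 4.3 3.5 3.7
   vertex 2.2 2.1 0.1
  endloop
 endfacet
 facet normal -0.427 0.691 -0.583
  outer loop
   vertex 2.4 4.5 2.8
   vertex 2.2 2.1 0.1
   vertex 0.7 4.8 4.4
  endloop
 endfacet
 facet normal -0.552 -0.770 -0.321
  outer loop
   vertex 1.2 1.9 2.3
   vertex 0.2 2.2 3.3
   vertex 2.2 2.1 0.1
  endloop
 endfacet
 facet normal 0.871 -0.050 -0.489
  outer loop
   vertex 4.0 1.2 3.4
   vertex 2.2 2.1 0.1
   vertex 4.3 3.5 3.7
  endloop
 endfacet
 facet normal 0.383 -0.168 0.908
  outer loop
   vertex 4.0 1.2 3.4
   vertex 4.3 3.5 3.7
   vertex 2.5 2.1 4.2
  endloop
 endfacet
 facet normal -0.347 -0.413 0.842
  outer loop
   vertex 2.6 1.2 3.8
   vertex 2.5 2.1 4.2
   vertex 0.2 2.2 3.3
  endloop
 endfacet
 facet normal 0.255 -0.369 0.894
  outer loop
   vertex 2.6 1.2 3.8
   vertex 4.0 1.2 3.4
   vertex 2.5 2.1 4.2
  endloop
 endfacet
 facet normal -0.367 -0.926 -0.089
  outer loop
   vertex 2.6 1.2 3.8
   vertex 0.2 2.2 3.3
   vertex 1.2 1.9 2.3
  endloop
 endfacet
 facet normal -0.256 -0.945 -0.202
  outer loop
   vertex 2.6 1.2 3.8
   vertex 1.2 1.9 2.3
   vertex 2.2 2.1 0.1
  endloop
 endfacet
 facet normal -0.065 -0.971 -0.229
  outer loop
   vertex 2.6 1.2 3.8
   vertex 2.2 2.1 0.1
   vertex 4.0 1.2 3.4
  endloop
 endfacet
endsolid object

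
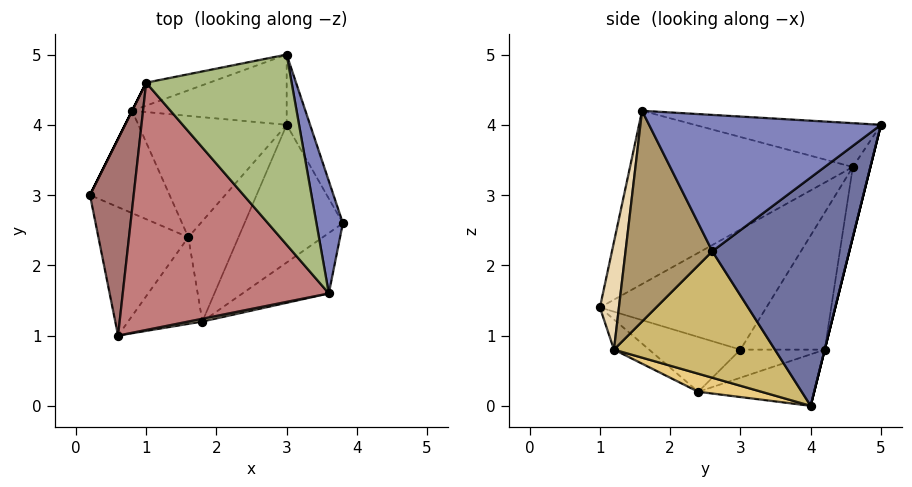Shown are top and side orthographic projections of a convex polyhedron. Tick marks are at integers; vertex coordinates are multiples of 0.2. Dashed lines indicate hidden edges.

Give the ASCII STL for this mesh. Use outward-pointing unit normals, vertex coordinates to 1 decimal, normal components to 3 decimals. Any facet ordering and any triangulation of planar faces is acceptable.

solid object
 facet normal 0.921 0.378 -0.094
  outer loop
   vertex 3.0 4.0 0.0
   vertex 3.0 5.0 4.0
   vertex 3.8 2.6 2.2
  endloop
 endfacet
 facet normal 0.965 0.181 0.187
  outer loop
   vertex 3.6 1.6 4.2
   vertex 3.8 2.6 2.2
   vertex 3.0 5.0 4.0
  endloop
 endfacet
 facet normal 0.000 0.970 -0.243
  outer loop
   vertex 0.8 4.2 0.8
   vertex 3.0 5.0 4.0
   vertex 3.0 4.0 0.0
  endloop
 endfacet
 facet normal -0.328 0.164 -0.930
  outer loop
   vertex 0.8 4.2 0.8
   vertex 1.6 2.4 0.2
   vertex 0.2 3.0 0.8
  endloop
 endfacet
 facet normal -0.324 0.167 -0.931
  outer loop
   vertex 0.8 4.2 0.8
   vertex 3.0 4.0 0.0
   vertex 1.6 2.4 0.2
  endloop
 endfacet
 facet normal -0.288 0.005 0.958
  outer loop
   vertex 1.0 4.6 3.4
   vertex 3.6 1.6 4.2
   vertex 3.0 5.0 4.0
  endloop
 endfacet
 facet normal -0.894 0.447 0.000
  outer loop
   vertex 1.0 4.6 3.4
   vertex 0.8 4.2 0.8
   vertex 0.2 3.0 0.8
  endloop
 endfacet
 facet normal -0.154 0.978 -0.139
  outer loop
   vertex 1.0 4.6 3.4
   vertex 3.0 5.0 4.0
   vertex 0.8 4.2 0.8
  endloop
 endfacet
 facet normal 0.673 -0.686 -0.276
  outer loop
   vertex 1.8 1.2 0.8
   vertex 3.8 2.6 2.2
   vertex 3.6 1.6 4.2
  endloop
 endfacet
 facet normal 0.702 -0.457 -0.546
  outer loop
   vertex 1.8 1.2 0.8
   vertex 3.0 4.0 0.0
   vertex 3.8 2.6 2.2
  endloop
 endfacet
 facet normal 0.313 -0.383 -0.869
  outer loop
   vertex 1.8 1.2 0.8
   vertex 1.6 2.4 0.2
   vertex 3.0 4.0 0.0
  endloop
 endfacet
 facet normal 0.175 -0.984 0.023
  outer loop
   vertex 0.6 1.0 1.4
   vertex 1.8 1.2 0.8
   vertex 3.6 1.6 4.2
  endloop
 endfacet
 facet normal -0.936 -0.085 0.341
  outer loop
   vertex 0.6 1.0 1.4
   vertex 1.0 4.6 3.4
   vertex 0.2 3.0 0.8
  endloop
 endfacet
 facet normal -0.607 -0.333 0.722
  outer loop
   vertex 0.6 1.0 1.4
   vertex 3.6 1.6 4.2
   vertex 1.0 4.6 3.4
  endloop
 endfacet
 facet normal -0.490 -0.339 -0.803
  outer loop
   vertex 0.6 1.0 1.4
   vertex 0.2 3.0 0.8
   vertex 1.6 2.4 0.2
  endloop
 endfacet
 facet normal -0.333 -0.466 -0.820
  outer loop
   vertex 0.6 1.0 1.4
   vertex 1.6 2.4 0.2
   vertex 1.8 1.2 0.8
  endloop
 endfacet
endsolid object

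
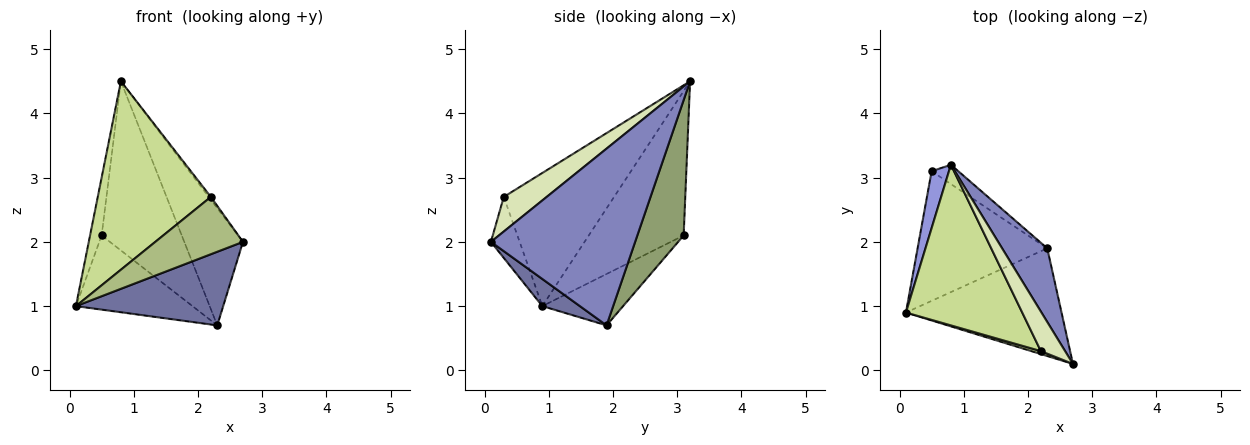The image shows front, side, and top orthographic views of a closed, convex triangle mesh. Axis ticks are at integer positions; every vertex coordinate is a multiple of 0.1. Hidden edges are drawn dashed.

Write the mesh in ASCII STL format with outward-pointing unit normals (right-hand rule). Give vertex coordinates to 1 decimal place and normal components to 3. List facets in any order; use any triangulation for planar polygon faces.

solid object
 facet normal 0.142 -0.559 -0.817
  outer loop
   vertex 2.3 1.9 0.7
   vertex 2.7 0.1 2.0
   vertex 0.1 0.9 1.0
  endloop
 endfacet
 facet normal 0.901 0.367 0.230
  outer loop
   vertex 2.3 1.9 0.7
   vertex 0.8 3.2 4.5
   vertex 2.7 0.1 2.0
  endloop
 endfacet
 facet normal -0.986 0.120 0.118
  outer loop
   vertex 0.5 3.1 2.1
   vertex 0.1 0.9 1.0
   vertex 0.8 3.2 4.5
  endloop
 endfacet
 facet normal -0.325 0.470 -0.821
  outer loop
   vertex 0.5 3.1 2.1
   vertex 2.3 1.9 0.7
   vertex 0.1 0.9 1.0
  endloop
 endfacet
 facet normal 0.498 0.862 -0.098
  outer loop
   vertex 0.5 3.1 2.1
   vertex 0.8 3.2 4.5
   vertex 2.3 1.9 0.7
  endloop
 endfacet
 facet normal -0.311 -0.949 0.049
  outer loop
   vertex 2.2 0.3 2.7
   vertex 0.1 0.9 1.0
   vertex 2.7 0.1 2.0
  endloop
 endfacet
 facet normal -0.596 -0.611 0.521
  outer loop
   vertex 2.2 0.3 2.7
   vertex 0.8 3.2 4.5
   vertex 0.1 0.9 1.0
  endloop
 endfacet
 facet normal 0.818 0.039 0.573
  outer loop
   vertex 2.2 0.3 2.7
   vertex 2.7 0.1 2.0
   vertex 0.8 3.2 4.5
  endloop
 endfacet
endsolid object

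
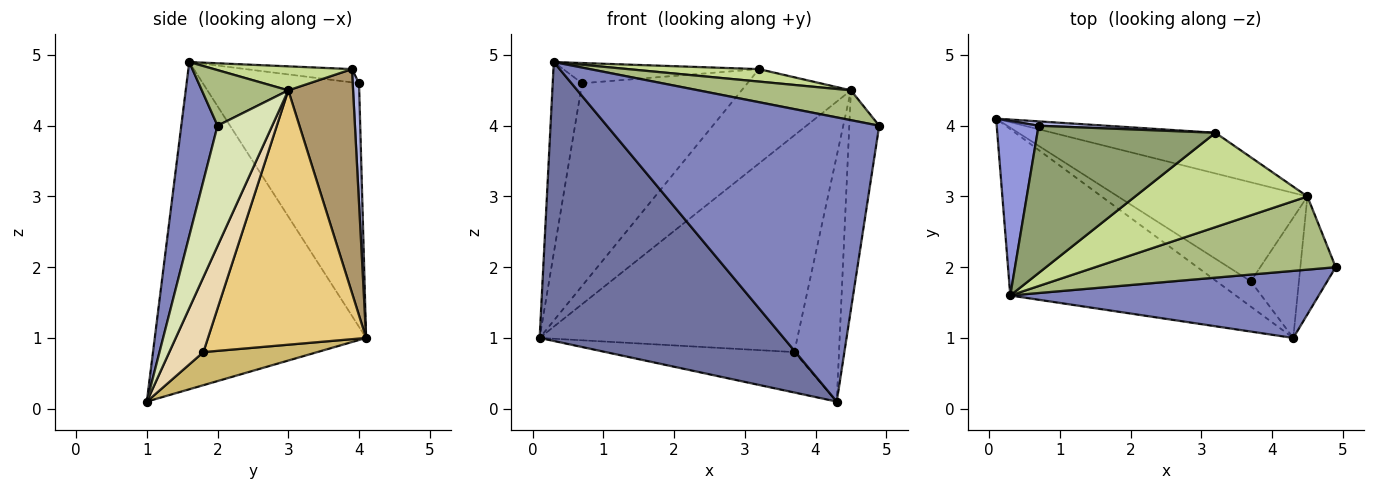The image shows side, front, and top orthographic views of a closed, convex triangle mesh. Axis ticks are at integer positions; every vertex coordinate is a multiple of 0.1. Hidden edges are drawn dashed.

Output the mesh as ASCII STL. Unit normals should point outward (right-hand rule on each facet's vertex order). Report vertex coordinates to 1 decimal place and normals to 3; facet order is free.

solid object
 facet normal -0.597 -0.689 -0.411
  outer loop
   vertex 4.3 1.0 0.1
   vertex 0.3 1.6 4.9
   vertex 0.1 4.1 1.0
  endloop
 endfacet
 facet normal 0.128 -0.965 0.228
  outer loop
   vertex 4.3 1.0 0.1
   vertex 4.9 2.0 4.0
   vertex 0.3 1.6 4.9
  endloop
 endfacet
 facet normal -0.969 0.182 0.167
  outer loop
   vertex 0.7 4.0 4.6
   vertex 0.1 4.1 1.0
   vertex 0.3 1.6 4.9
  endloop
 endfacet
 facet normal 0.038 0.999 0.021
  outer loop
   vertex 0.7 4.0 4.6
   vertex 3.2 3.9 4.8
   vertex 0.1 4.1 1.0
  endloop
 endfacet
 facet normal -0.074 0.136 0.988
  outer loop
   vertex 0.7 4.0 4.6
   vertex 0.3 1.6 4.9
   vertex 3.2 3.9 4.8
  endloop
 endfacet
 facet normal 0.209 -0.369 0.906
  outer loop
   vertex 4.5 3.0 4.5
   vertex 0.3 1.6 4.9
   vertex 4.9 2.0 4.0
  endloop
 endfacet
 facet normal 0.137 -0.130 0.982
  outer loop
   vertex 4.5 3.0 4.5
   vertex 3.2 3.9 4.8
   vertex 0.3 1.6 4.9
  endloop
 endfacet
 facet normal 0.849 0.465 -0.250
  outer loop
   vertex 4.5 3.0 4.5
   vertex 4.9 2.0 4.0
   vertex 4.3 1.0 0.1
  endloop
 endfacet
 facet normal 0.478 0.807 -0.348
  outer loop
   vertex 4.5 3.0 4.5
   vertex 0.1 4.1 1.0
   vertex 3.2 3.9 4.8
  endloop
 endfacet
 facet normal 0.456 0.755 -0.472
  outer loop
   vertex 3.7 1.8 0.8
   vertex 4.3 1.0 0.1
   vertex 0.1 4.1 1.0
  endloop
 endfacet
 facet normal 0.487 0.794 -0.363
  outer loop
   vertex 3.7 1.8 0.8
   vertex 0.1 4.1 1.0
   vertex 4.5 3.0 4.5
  endloop
 endfacet
 facet normal 0.565 0.741 -0.363
  outer loop
   vertex 3.7 1.8 0.8
   vertex 4.5 3.0 4.5
   vertex 4.3 1.0 0.1
  endloop
 endfacet
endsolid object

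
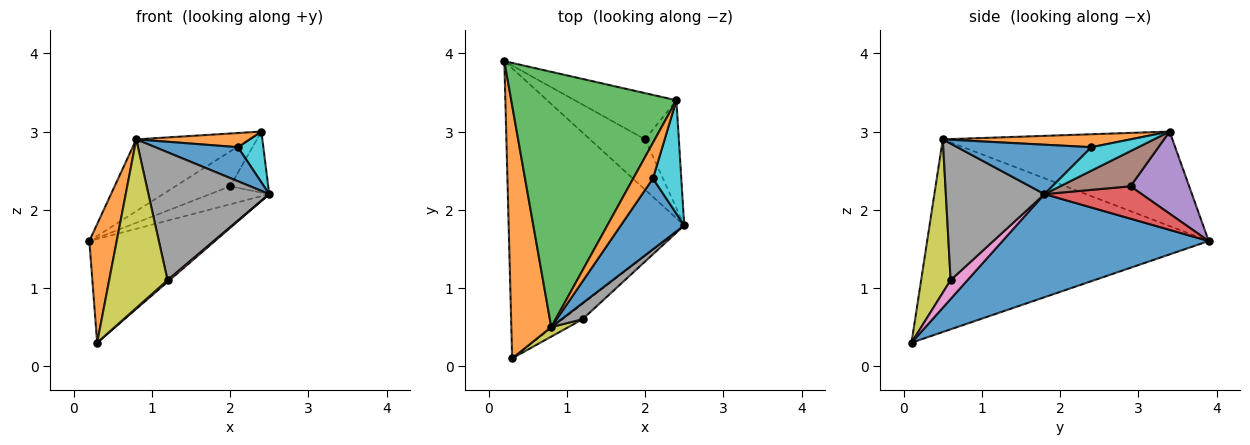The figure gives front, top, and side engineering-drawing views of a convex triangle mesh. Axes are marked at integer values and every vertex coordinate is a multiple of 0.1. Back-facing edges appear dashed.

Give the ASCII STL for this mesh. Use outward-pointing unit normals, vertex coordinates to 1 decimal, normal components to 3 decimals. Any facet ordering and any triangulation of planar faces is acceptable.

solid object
 facet normal 0.484 0.295 -0.824
  outer loop
   vertex 0.3 0.1 0.3
   vertex 0.2 3.9 1.6
   vertex 2.5 1.8 2.2
  endloop
 endfacet
 facet normal -0.975 -0.095 0.202
  outer loop
   vertex 0.8 0.5 2.9
   vertex 0.2 3.9 1.6
   vertex 0.3 0.1 0.3
  endloop
 endfacet
 facet normal -0.483 0.237 0.843
  outer loop
   vertex 0.8 0.5 2.9
   vertex 2.4 3.4 3.0
   vertex 0.2 3.9 1.6
  endloop
 endfacet
 facet normal 0.484 0.295 -0.824
  outer loop
   vertex 2.0 2.9 2.3
   vertex 2.5 1.8 2.2
   vertex 0.2 3.9 1.6
  endloop
 endfacet
 facet normal 0.542 0.506 -0.671
  outer loop
   vertex 2.0 2.9 2.3
   vertex 0.2 3.9 1.6
   vertex 2.4 3.4 3.0
  endloop
 endfacet
 facet normal 0.672 0.364 -0.644
  outer loop
   vertex 2.0 2.9 2.3
   vertex 2.4 3.4 3.0
   vertex 2.5 1.8 2.2
  endloop
 endfacet
 facet normal 0.688 -0.084 -0.721
  outer loop
   vertex 1.2 0.6 1.1
   vertex 0.3 0.1 0.3
   vertex 2.5 1.8 2.2
  endloop
 endfacet
 facet normal 0.629 -0.771 0.097
  outer loop
   vertex 1.2 0.6 1.1
   vertex 2.5 1.8 2.2
   vertex 0.8 0.5 2.9
  endloop
 endfacet
 facet normal 0.450 -0.891 0.051
  outer loop
   vertex 1.2 0.6 1.1
   vertex 0.8 0.5 2.9
   vertex 0.3 0.1 0.3
  endloop
 endfacet
 facet normal 0.603 -0.326 0.728
  outer loop
   vertex 2.1 2.4 2.8
   vertex 2.5 1.8 2.2
   vertex 2.4 3.4 3.0
  endloop
 endfacet
 facet normal 0.575 -0.354 0.738
  outer loop
   vertex 2.1 2.4 2.8
   vertex 0.8 0.5 2.9
   vertex 2.5 1.8 2.2
  endloop
 endfacet
 facet normal 0.521 -0.315 0.793
  outer loop
   vertex 2.1 2.4 2.8
   vertex 2.4 3.4 3.0
   vertex 0.8 0.5 2.9
  endloop
 endfacet
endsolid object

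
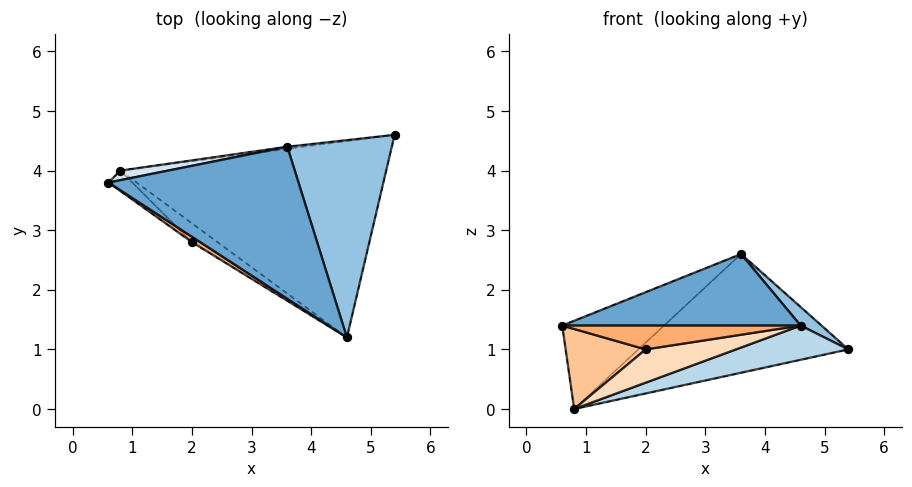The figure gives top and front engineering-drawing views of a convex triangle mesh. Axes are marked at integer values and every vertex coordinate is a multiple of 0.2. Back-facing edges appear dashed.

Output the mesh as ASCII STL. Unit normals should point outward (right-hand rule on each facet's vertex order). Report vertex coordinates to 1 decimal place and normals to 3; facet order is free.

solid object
 facet normal -0.267 -0.410 0.872
  outer loop
   vertex 3.6 4.4 2.6
   vertex 0.6 3.8 1.4
   vertex 4.6 1.2 1.4
  endloop
 endfacet
 facet normal 0.667 -0.070 0.742
  outer loop
   vertex 3.6 4.4 2.6
   vertex 4.6 1.2 1.4
   vertex 5.4 4.6 1.0
  endloop
 endfacet
 facet normal 0.230 -0.167 -0.959
  outer loop
   vertex 0.8 4.0 0.0
   vertex 5.4 4.6 1.0
   vertex 4.6 1.2 1.4
  endloop
 endfacet
 facet normal -0.235 0.966 0.104
  outer loop
   vertex 0.8 4.0 0.0
   vertex 0.6 3.8 1.4
   vertex 3.6 4.4 2.6
  endloop
 endfacet
 facet normal -0.126 0.992 -0.017
  outer loop
   vertex 0.8 4.0 0.0
   vertex 3.6 4.4 2.6
   vertex 5.4 4.6 1.0
  endloop
 endfacet
 facet normal -0.536 -0.824 0.185
  outer loop
   vertex 2.0 2.8 1.0
   vertex 4.6 1.2 1.4
   vertex 0.6 3.8 1.4
  endloop
 endfacet
 facet normal -0.606 -0.770 -0.197
  outer loop
   vertex 2.0 2.8 1.0
   vertex 0.6 3.8 1.4
   vertex 0.8 4.0 0.0
  endloop
 endfacet
 facet normal -0.418 -0.791 -0.448
  outer loop
   vertex 2.0 2.8 1.0
   vertex 0.8 4.0 0.0
   vertex 4.6 1.2 1.4
  endloop
 endfacet
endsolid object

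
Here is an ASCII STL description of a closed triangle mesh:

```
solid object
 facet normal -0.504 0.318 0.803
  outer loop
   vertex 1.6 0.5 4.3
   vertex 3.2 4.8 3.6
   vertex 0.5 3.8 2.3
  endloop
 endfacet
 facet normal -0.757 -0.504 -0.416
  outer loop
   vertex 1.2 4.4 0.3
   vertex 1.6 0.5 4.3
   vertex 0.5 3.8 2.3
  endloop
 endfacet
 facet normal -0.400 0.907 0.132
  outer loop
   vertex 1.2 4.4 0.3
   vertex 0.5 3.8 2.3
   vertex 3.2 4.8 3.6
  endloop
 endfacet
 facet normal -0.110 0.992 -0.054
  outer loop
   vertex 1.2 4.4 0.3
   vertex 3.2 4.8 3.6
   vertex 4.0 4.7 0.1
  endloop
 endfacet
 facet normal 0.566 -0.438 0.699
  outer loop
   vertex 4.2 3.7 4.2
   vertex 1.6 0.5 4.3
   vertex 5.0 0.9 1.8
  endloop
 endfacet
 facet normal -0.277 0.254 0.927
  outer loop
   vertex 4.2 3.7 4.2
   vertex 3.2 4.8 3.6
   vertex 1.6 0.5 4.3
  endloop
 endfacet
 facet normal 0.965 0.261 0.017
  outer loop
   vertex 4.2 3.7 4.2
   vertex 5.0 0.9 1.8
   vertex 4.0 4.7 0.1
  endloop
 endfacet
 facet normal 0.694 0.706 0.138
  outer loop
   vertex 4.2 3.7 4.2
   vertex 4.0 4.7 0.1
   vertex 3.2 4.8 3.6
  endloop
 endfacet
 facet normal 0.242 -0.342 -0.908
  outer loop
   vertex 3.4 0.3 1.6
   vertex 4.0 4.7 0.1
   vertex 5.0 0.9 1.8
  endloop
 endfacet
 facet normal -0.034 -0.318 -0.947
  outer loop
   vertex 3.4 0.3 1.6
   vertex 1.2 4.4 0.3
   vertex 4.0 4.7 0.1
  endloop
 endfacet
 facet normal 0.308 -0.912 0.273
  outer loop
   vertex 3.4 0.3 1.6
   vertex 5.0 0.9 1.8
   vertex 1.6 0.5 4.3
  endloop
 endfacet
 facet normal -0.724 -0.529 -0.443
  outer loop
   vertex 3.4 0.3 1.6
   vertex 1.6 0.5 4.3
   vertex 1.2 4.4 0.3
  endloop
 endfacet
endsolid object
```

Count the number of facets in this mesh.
12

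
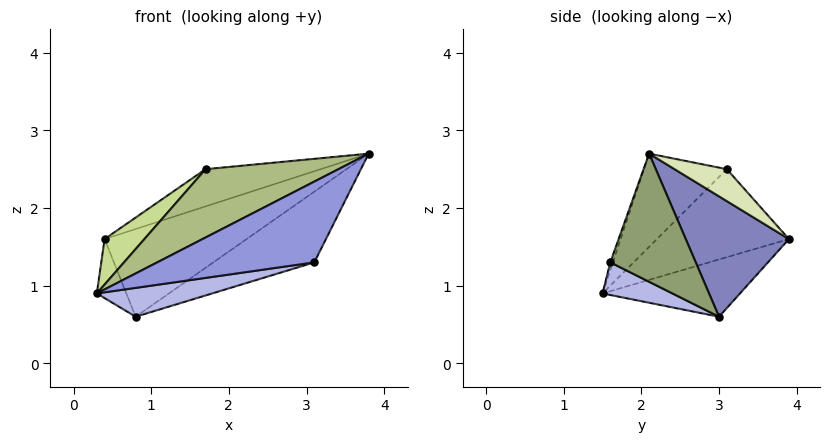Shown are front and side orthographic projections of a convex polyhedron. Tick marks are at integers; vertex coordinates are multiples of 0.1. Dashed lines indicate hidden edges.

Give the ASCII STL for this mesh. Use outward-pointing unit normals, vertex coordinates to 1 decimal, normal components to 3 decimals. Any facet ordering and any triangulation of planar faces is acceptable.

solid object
 facet normal -0.846 0.182 -0.502
  outer loop
   vertex 0.8 3.0 0.6
   vertex 0.3 1.5 0.9
   vertex 0.4 3.9 1.6
  endloop
 endfacet
 facet normal 0.527 0.726 -0.442
  outer loop
   vertex 0.8 3.0 0.6
   vertex 0.4 3.9 1.6
   vertex 3.8 2.1 2.7
  endloop
 endfacet
 facet normal -0.015 -0.939 0.343
  outer loop
   vertex 3.1 1.6 1.3
   vertex 3.8 2.1 2.7
   vertex 0.3 1.5 0.9
  endloop
 endfacet
 facet normal 0.146 -0.240 -0.960
  outer loop
   vertex 3.1 1.6 1.3
   vertex 0.3 1.5 0.9
   vertex 0.8 3.0 0.6
  endloop
 endfacet
 facet normal 0.555 0.656 -0.512
  outer loop
   vertex 3.1 1.6 1.3
   vertex 0.8 3.0 0.6
   vertex 3.8 2.1 2.7
  endloop
 endfacet
 facet normal -0.321 -0.515 0.795
  outer loop
   vertex 1.7 3.1 2.5
   vertex 0.3 1.5 0.9
   vertex 3.8 2.1 2.7
  endloop
 endfacet
 facet normal -0.636 -0.192 0.748
  outer loop
   vertex 1.7 3.1 2.5
   vertex 0.4 3.9 1.6
   vertex 0.3 1.5 0.9
  endloop
 endfacet
 facet normal 0.404 0.891 0.208
  outer loop
   vertex 1.7 3.1 2.5
   vertex 3.8 2.1 2.7
   vertex 0.4 3.9 1.6
  endloop
 endfacet
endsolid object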